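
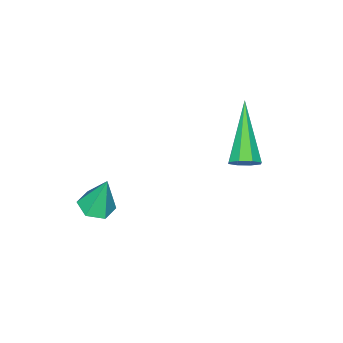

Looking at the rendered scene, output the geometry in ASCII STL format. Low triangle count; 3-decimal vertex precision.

solid 
facet normal 0.114 -0.234 -0.966
outer loop
vertex 2.779 -2.469 -0.734
vertex 2.409 -2.022 -0.886
vertex 2.998 -1.921 -0.841
endloop
endfacet
facet normal 0.824 -0.228 0.518
outer loop
vertex 2.779 -2.469 -0.734
vertex 2.998 -1.921 -0.841
vertex 2.251 -1.698 0.446
endloop
endfacet
facet normal 0.114 -0.234 -0.966
outer loop
vertex 2.998 -1.921 -0.841
vertex 2.409 -2.022 -0.886
vertex 2.628 -1.474 -0.993
endloop
endfacet
facet normal 0.689 0.667 0.284
outer loop
vertex 2.998 -1.921 -0.841
vertex 2.628 -1.474 -0.993
vertex 2.251 -1.698 0.446
endloop
endfacet
facet normal 0.116 -0.235 -0.965
outer loop
vertex 2.628 -1.474 -0.993
vertex 2.409 -2.022 -0.886
vertex 2.039 -1.575 -1.039
endloop
endfacet
facet normal -0.176 0.979 0.106
outer loop
vertex 2.628 -1.474 -0.993
vertex 2.039 -1.575 -1.039
vertex 2.251 -1.698 0.446
endloop
endfacet
facet normal 0.114 -0.236 -0.965
outer loop
vertex 2.039 -1.575 -1.039
vertex 2.409 -2.022 -0.886
vertex 1.819 -2.123 -0.931
endloop
endfacet
facet normal -0.904 0.395 0.162
outer loop
vertex 2.039 -1.575 -1.039
vertex 1.819 -2.123 -0.931
vertex 2.251 -1.698 0.446
endloop
endfacet
facet normal 0.114 -0.234 -0.966
outer loop
vertex 1.819 -2.123 -0.931
vertex 2.409 -2.022 -0.886
vertex 2.189 -2.57 -0.779
endloop
endfacet
facet normal -0.769 -0.502 0.396
outer loop
vertex 1.819 -2.123 -0.931
vertex 2.189 -2.57 -0.779
vertex 2.251 -1.698 0.446
endloop
endfacet
facet normal 0.114 -0.234 -0.966
outer loop
vertex 2.189 -2.57 -0.779
vertex 2.409 -2.022 -0.886
vertex 2.779 -2.469 -0.734
endloop
endfacet
facet normal 0.095 -0.813 0.574
outer loop
vertex 2.189 -2.57 -0.779
vertex 2.779 -2.469 -0.734
vertex 2.251 -1.698 0.446
endloop
endfacet
facet normal 0.647 0.526 -0.551
outer loop
vertex 0.721 1.576 2.446
vertex 0.346 1.858 2.275
vertex 0.657 1.884 2.665
endloop
endfacet
facet normal 0.590 -0.383 0.711
outer loop
vertex 0.721 1.576 2.446
vertex 0.657 1.884 2.665
vertex -1.026 0.742 3.445
endloop
endfacet
facet normal 0.648 0.525 -0.552
outer loop
vertex 0.657 1.884 2.665
vertex 0.346 1.858 2.275
vertex 0.411 2.176 2.654
endloop
endfacet
facet normal 0.260 0.254 0.932
outer loop
vertex 0.657 1.884 2.665
vertex 0.411 2.176 2.654
vertex -1.026 0.742 3.445
endloop
endfacet
facet normal 0.647 0.526 -0.552
outer loop
vertex 0.411 2.176 2.654
vertex 0.346 1.858 2.275
vertex 0.126 2.282 2.421
endloop
endfacet
facet normal -0.301 0.674 0.675
outer loop
vertex 0.411 2.176 2.654
vertex 0.126 2.282 2.421
vertex -1.026 0.742 3.445
endloop
endfacet
facet normal 0.646 0.526 -0.553
outer loop
vertex 0.126 2.282 2.421
vertex 0.346 1.858 2.275
vertex -0.03 2.139 2.103
endloop
endfacet
facet normal -0.767 0.635 0.091
outer loop
vertex 0.126 2.282 2.421
vertex -0.03 2.139 2.103
vertex -1.026 0.742 3.445
endloop
endfacet
facet normal 0.646 0.527 -0.552
outer loop
vertex -0.03 2.139 2.103
vertex 0.346 1.858 2.275
vertex 0.034 1.831 1.884
endloop
endfacet
facet normal -0.865 0.159 -0.476
outer loop
vertex -0.03 2.139 2.103
vertex 0.034 1.831 1.884
vertex -1.026 0.742 3.445
endloop
endfacet
facet normal 0.647 0.526 -0.552
outer loop
vertex 0.034 1.831 1.884
vertex 0.346 1.858 2.275
vertex 0.281 1.539 1.895
endloop
endfacet
facet normal -0.535 -0.478 -0.697
outer loop
vertex 0.034 1.831 1.884
vertex 0.281 1.539 1.895
vertex -1.026 0.742 3.445
endloop
endfacet
facet normal 0.648 0.525 -0.552
outer loop
vertex 0.281 1.539 1.895
vertex 0.346 1.858 2.275
vertex 0.565 1.433 2.128
endloop
endfacet
facet normal 0.026 -0.898 -0.440
outer loop
vertex 0.281 1.539 1.895
vertex 0.565 1.433 2.128
vertex -1.026 0.742 3.445
endloop
endfacet
facet normal 0.647 0.525 -0.553
outer loop
vertex 0.565 1.433 2.128
vertex 0.346 1.858 2.275
vertex 0.721 1.576 2.446
endloop
endfacet
facet normal 0.492 -0.858 0.144
outer loop
vertex 0.565 1.433 2.128
vertex 0.721 1.576 2.446
vertex -1.026 0.742 3.445
endloop
endfacet

endsolid


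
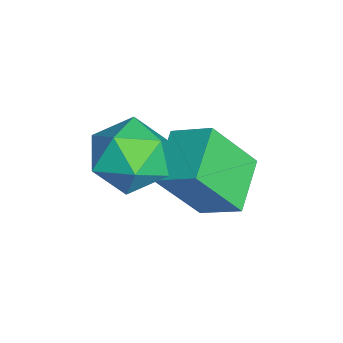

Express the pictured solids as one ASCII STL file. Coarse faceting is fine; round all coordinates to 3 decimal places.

solid 
facet normal -0.404 -0.447 0.798
outer loop
vertex 0.187 2.546 -0.63
vertex 0.383 1.681 -1.015
vertex 1.032 2.114 -0.444
endloop
endfacet
facet normal -0.121 0.184 0.976
outer loop
vertex 0.187 2.546 -0.63
vertex 1.032 2.114 -0.444
vertex 1.005 3.063 -0.626
endloop
endfacet
facet normal -0.437 0.687 0.580
outer loop
vertex 0.187 2.546 -0.63
vertex 1.005 3.063 -0.626
vertex 0.339 3.217 -1.311
endloop
endfacet
facet normal -0.916 0.368 0.159
outer loop
vertex 0.187 2.546 -0.63
vertex 0.339 3.217 -1.311
vertex -0.046 2.363 -1.551
endloop
endfacet
facet normal -0.896 -0.333 0.293
outer loop
vertex 0.187 2.546 -0.63
vertex -0.046 2.363 -1.551
vertex 0.383 1.681 -1.015
endloop
endfacet
facet normal 0.571 0.170 0.803
outer loop
vertex 1.005 3.063 -0.626
vertex 1.032 2.114 -0.444
vertex 1.706 2.517 -1.009
endloop
endfacet
facet normal 0.112 -0.849 0.516
outer loop
vertex 1.032 2.114 -0.444
vertex 0.383 1.681 -1.015
vertex 1.321 1.663 -1.249
endloop
endfacet
facet normal -0.683 -0.666 -0.301
outer loop
vertex 0.383 1.681 -1.015
vertex -0.046 2.363 -1.551
vertex 0.655 1.817 -1.934
endloop
endfacet
facet normal -0.715 0.468 -0.519
outer loop
vertex -0.046 2.363 -1.551
vertex 0.339 3.217 -1.311
vertex 0.628 2.766 -2.116
endloop
endfacet
facet normal 0.060 0.985 0.163
outer loop
vertex 0.339 3.217 -1.311
vertex 1.005 3.063 -0.626
vertex 1.277 3.199 -1.545
endloop
endfacet
facet normal 0.916 -0.368 -0.159
outer loop
vertex 1.473 2.334 -1.93
vertex 1.706 2.517 -1.009
vertex 1.321 1.663 -1.249
endloop
endfacet
facet normal 0.437 -0.687 -0.580
outer loop
vertex 1.473 2.334 -1.93
vertex 1.321 1.663 -1.249
vertex 0.655 1.817 -1.934
endloop
endfacet
facet normal 0.121 -0.184 -0.976
outer loop
vertex 1.473 2.334 -1.93
vertex 0.655 1.817 -1.934
vertex 0.628 2.766 -2.116
endloop
endfacet
facet normal 0.404 0.447 -0.798
outer loop
vertex 1.473 2.334 -1.93
vertex 0.628 2.766 -2.116
vertex 1.277 3.199 -1.545
endloop
endfacet
facet normal 0.896 0.333 -0.293
outer loop
vertex 1.473 2.334 -1.93
vertex 1.277 3.199 -1.545
vertex 1.706 2.517 -1.009
endloop
endfacet
facet normal 0.715 -0.468 0.519
outer loop
vertex 1.321 1.663 -1.249
vertex 1.706 2.517 -1.009
vertex 1.032 2.114 -0.444
endloop
endfacet
facet normal -0.060 -0.985 -0.163
outer loop
vertex 0.655 1.817 -1.934
vertex 1.321 1.663 -1.249
vertex 0.383 1.681 -1.015
endloop
endfacet
facet normal -0.571 -0.170 -0.803
outer loop
vertex 0.628 2.766 -2.116
vertex 0.655 1.817 -1.934
vertex -0.046 2.363 -1.551
endloop
endfacet
facet normal -0.112 0.849 -0.516
outer loop
vertex 1.277 3.199 -1.545
vertex 0.628 2.766 -2.116
vertex 0.339 3.217 -1.311
endloop
endfacet
facet normal 0.683 0.666 0.301
outer loop
vertex 1.706 2.517 -1.009
vertex 1.277 3.199 -1.545
vertex 1.005 3.063 -0.626
endloop
endfacet
facet normal -0.902 0.303 0.307
outer loop
vertex -0.058 3.307 -1.414
vertex 0.399 4.128 -0.881
vertex -0.197 4.261 -2.765
endloop
endfacet
facet normal -0.423 -0.760 -0.493
outer loop
vertex 1.021 3.852 -3.179
vertex -0.058 3.307 -1.414
vertex -0.197 4.261 -2.765
endloop
endfacet
facet normal -0.902 0.303 0.307
outer loop
vertex -0.197 4.261 -2.765
vertex 0.399 4.128 -0.881
vertex 0.26 5.082 -2.232
endloop
endfacet
facet normal -0.084 0.575 -0.814
outer loop
vertex 0.26 5.082 -2.232
vertex 1.021 3.852 -3.179
vertex -0.197 4.261 -2.765
endloop
endfacet
facet normal 0.084 -0.575 0.814
outer loop
vertex -0.058 3.307 -1.414
vertex 1.617 3.719 -1.295
vertex 0.399 4.128 -0.881
endloop
endfacet
facet normal -0.423 -0.760 -0.493
outer loop
vertex 1.16 2.898 -1.828
vertex -0.058 3.307 -1.414
vertex 1.021 3.852 -3.179
endloop
endfacet
facet normal 0.084 -0.575 0.814
outer loop
vertex 1.16 2.898 -1.828
vertex 1.617 3.719 -1.295
vertex -0.058 3.307 -1.414
endloop
endfacet
facet normal 0.423 0.760 0.493
outer loop
vertex 0.399 4.128 -0.881
vertex 1.617 3.719 -1.295
vertex 0.26 5.082 -2.232
endloop
endfacet
facet normal -0.084 0.575 -0.814
outer loop
vertex 1.478 4.673 -2.646
vertex 1.021 3.852 -3.179
vertex 0.26 5.082 -2.232
endloop
endfacet
facet normal 0.423 0.760 0.493
outer loop
vertex 0.26 5.082 -2.232
vertex 1.617 3.719 -1.295
vertex 1.478 4.673 -2.646
endloop
endfacet
facet normal 0.902 -0.303 -0.307
outer loop
vertex 1.478 4.673 -2.646
vertex 1.16 2.898 -1.828
vertex 1.021 3.852 -3.179
endloop
endfacet
facet normal 0.902 -0.303 -0.307
outer loop
vertex 1.617 3.719 -1.295
vertex 1.16 2.898 -1.828
vertex 1.478 4.673 -2.646
endloop
endfacet

endsolid


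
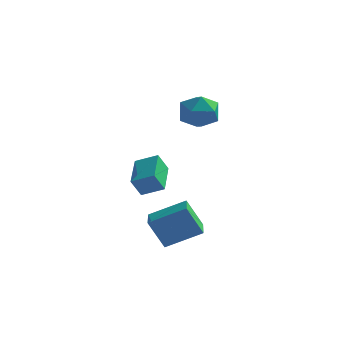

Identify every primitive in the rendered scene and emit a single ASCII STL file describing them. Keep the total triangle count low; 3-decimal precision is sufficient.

solid 
facet normal -0.411 0.076 0.909
outer loop
vertex 2.161 2.535 2.777
vertex 1.742 1.461 2.678
vertex 2.79 1.633 3.137
endloop
endfacet
facet normal 0.182 0.471 0.863
outer loop
vertex 2.161 2.535 2.777
vertex 2.79 1.633 3.137
vertex 3.296 2.497 2.559
endloop
endfacet
facet normal 0.095 0.939 0.332
outer loop
vertex 2.161 2.535 2.777
vertex 3.296 2.497 2.559
vertex 2.562 2.86 1.742
endloop
endfacet
facet normal -0.552 0.833 0.048
outer loop
vertex 2.161 2.535 2.777
vertex 2.562 2.86 1.742
vertex 1.601 2.219 1.816
endloop
endfacet
facet normal -0.864 0.300 0.405
outer loop
vertex 2.161 2.535 2.777
vertex 1.601 2.219 1.816
vertex 1.742 1.461 2.678
endloop
endfacet
facet normal 0.723 0.039 0.690
outer loop
vertex 3.296 2.497 2.559
vertex 2.79 1.633 3.137
vertex 3.579 1.401 2.324
endloop
endfacet
facet normal -0.236 -0.600 0.764
outer loop
vertex 2.79 1.633 3.137
vertex 1.742 1.461 2.678
vertex 2.618 0.76 2.398
endloop
endfacet
facet normal -0.970 -0.239 -0.052
outer loop
vertex 1.742 1.461 2.678
vertex 1.601 2.219 1.816
vertex 1.884 1.123 1.581
endloop
endfacet
facet normal -0.464 0.624 -0.629
outer loop
vertex 1.601 2.219 1.816
vertex 2.562 2.86 1.742
vertex 2.39 1.987 1.003
endloop
endfacet
facet normal 0.582 0.795 -0.170
outer loop
vertex 2.562 2.86 1.742
vertex 3.296 2.497 2.559
vertex 3.438 2.159 1.462
endloop
endfacet
facet normal 0.552 -0.833 -0.048
outer loop
vertex 3.019 1.085 1.363
vertex 3.579 1.401 2.324
vertex 2.618 0.76 2.398
endloop
endfacet
facet normal -0.095 -0.939 -0.332
outer loop
vertex 3.019 1.085 1.363
vertex 2.618 0.76 2.398
vertex 1.884 1.123 1.581
endloop
endfacet
facet normal -0.182 -0.471 -0.863
outer loop
vertex 3.019 1.085 1.363
vertex 1.884 1.123 1.581
vertex 2.39 1.987 1.003
endloop
endfacet
facet normal 0.411 -0.076 -0.909
outer loop
vertex 3.019 1.085 1.363
vertex 2.39 1.987 1.003
vertex 3.438 2.159 1.462
endloop
endfacet
facet normal 0.864 -0.300 -0.405
outer loop
vertex 3.019 1.085 1.363
vertex 3.438 2.159 1.462
vertex 3.579 1.401 2.324
endloop
endfacet
facet normal 0.464 -0.624 0.629
outer loop
vertex 2.618 0.76 2.398
vertex 3.579 1.401 2.324
vertex 2.79 1.633 3.137
endloop
endfacet
facet normal -0.582 -0.795 0.170
outer loop
vertex 1.884 1.123 1.581
vertex 2.618 0.76 2.398
vertex 1.742 1.461 2.678
endloop
endfacet
facet normal -0.723 -0.039 -0.690
outer loop
vertex 2.39 1.987 1.003
vertex 1.884 1.123 1.581
vertex 1.601 2.219 1.816
endloop
endfacet
facet normal 0.236 0.600 -0.764
outer loop
vertex 3.438 2.159 1.462
vertex 2.39 1.987 1.003
vertex 2.562 2.86 1.742
endloop
endfacet
facet normal 0.970 0.239 0.052
outer loop
vertex 3.579 1.401 2.324
vertex 3.438 2.159 1.462
vertex 3.296 2.497 2.559
endloop
endfacet
facet normal -0.811 -0.370 -0.453
outer loop
vertex 2.56 -4.083 -3.253
vertex 1.984 -2.775 -3.291
vertex 3.294 -3.805 -4.795
endloop
endfacet
facet normal 0.403 -0.915 0.027
outer loop
vertex 4.916 -3.065 -3.889
vertex 2.56 -4.083 -3.253
vertex 3.294 -3.805 -4.795
endloop
endfacet
facet normal -0.811 -0.370 -0.453
outer loop
vertex 3.294 -3.805 -4.795
vertex 1.984 -2.775 -3.291
vertex 2.718 -2.497 -4.833
endloop
endfacet
facet normal 0.424 0.161 -0.891
outer loop
vertex 2.718 -2.497 -4.833
vertex 4.916 -3.065 -3.889
vertex 3.294 -3.805 -4.795
endloop
endfacet
facet normal -0.424 -0.161 0.891
outer loop
vertex 2.56 -4.083 -3.253
vertex 3.606 -2.035 -2.385
vertex 1.984 -2.775 -3.291
endloop
endfacet
facet normal 0.403 -0.915 0.027
outer loop
vertex 4.182 -3.343 -2.347
vertex 2.56 -4.083 -3.253
vertex 4.916 -3.065 -3.889
endloop
endfacet
facet normal -0.424 -0.161 0.891
outer loop
vertex 4.182 -3.343 -2.347
vertex 3.606 -2.035 -2.385
vertex 2.56 -4.083 -3.253
endloop
endfacet
facet normal -0.403 0.915 -0.027
outer loop
vertex 1.984 -2.775 -3.291
vertex 3.606 -2.035 -2.385
vertex 2.718 -2.497 -4.833
endloop
endfacet
facet normal 0.424 0.161 -0.891
outer loop
vertex 4.34 -1.757 -3.927
vertex 4.916 -3.065 -3.889
vertex 2.718 -2.497 -4.833
endloop
endfacet
facet normal -0.403 0.915 -0.027
outer loop
vertex 2.718 -2.497 -4.833
vertex 3.606 -2.035 -2.385
vertex 4.34 -1.757 -3.927
endloop
endfacet
facet normal 0.811 0.370 0.453
outer loop
vertex 4.34 -1.757 -3.927
vertex 4.182 -3.343 -2.347
vertex 4.916 -3.065 -3.889
endloop
endfacet
facet normal 0.811 0.370 0.453
outer loop
vertex 3.606 -2.035 -2.385
vertex 4.182 -3.343 -2.347
vertex 4.34 -1.757 -3.927
endloop
endfacet
facet normal -0.291 -0.408 0.865
outer loop
vertex 1.75 -1.584 -1.201
vertex 1.109 0.261 -0.547
vertex 0.619 -1.806 -1.686
endloop
endfacet
facet normal 0.312 -0.896 -0.317
outer loop
vertex 0.951 -1.341 -2.673
vertex 1.75 -1.584 -1.201
vertex 0.619 -1.806 -1.686
endloop
endfacet
facet normal -0.291 -0.408 0.865
outer loop
vertex 0.619 -1.806 -1.686
vertex 1.109 0.261 -0.547
vertex -0.022 0.039 -1.032
endloop
endfacet
facet normal -0.905 -0.177 -0.388
outer loop
vertex -0.022 0.039 -1.032
vertex 0.951 -1.341 -2.673
vertex 0.619 -1.806 -1.686
endloop
endfacet
facet normal 0.905 0.177 0.388
outer loop
vertex 1.75 -1.584 -1.201
vertex 1.441 0.726 -1.534
vertex 1.109 0.261 -0.547
endloop
endfacet
facet normal 0.312 -0.896 -0.317
outer loop
vertex 2.082 -1.119 -2.188
vertex 1.75 -1.584 -1.201
vertex 0.951 -1.341 -2.673
endloop
endfacet
facet normal 0.905 0.177 0.388
outer loop
vertex 2.082 -1.119 -2.188
vertex 1.441 0.726 -1.534
vertex 1.75 -1.584 -1.201
endloop
endfacet
facet normal -0.312 0.896 0.317
outer loop
vertex 1.109 0.261 -0.547
vertex 1.441 0.726 -1.534
vertex -0.022 0.039 -1.032
endloop
endfacet
facet normal -0.905 -0.177 -0.388
outer loop
vertex 0.31 0.504 -2.019
vertex 0.951 -1.341 -2.673
vertex -0.022 0.039 -1.032
endloop
endfacet
facet normal -0.312 0.896 0.317
outer loop
vertex -0.022 0.039 -1.032
vertex 1.441 0.726 -1.534
vertex 0.31 0.504 -2.019
endloop
endfacet
facet normal 0.291 0.408 -0.865
outer loop
vertex 0.31 0.504 -2.019
vertex 2.082 -1.119 -2.188
vertex 0.951 -1.341 -2.673
endloop
endfacet
facet normal 0.291 0.408 -0.865
outer loop
vertex 1.441 0.726 -1.534
vertex 2.082 -1.119 -2.188
vertex 0.31 0.504 -2.019
endloop
endfacet

endsolid


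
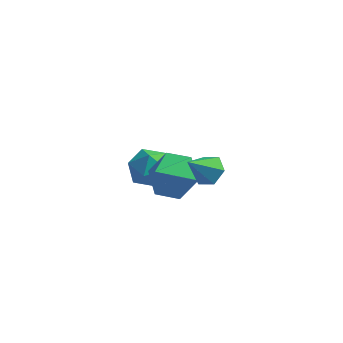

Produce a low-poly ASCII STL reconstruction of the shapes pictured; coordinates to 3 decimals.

solid 
facet normal 0.447 0.524 -0.725
outer loop
vertex 0.647 -1.191 2.752
vertex 0.031 -1.056 2.47
vertex 0.296 -0.628 2.943
endloop
endfacet
facet normal 0.493 0.012 0.870
outer loop
vertex 0.647 -1.191 2.752
vertex 0.296 -0.628 2.943
vertex -0.571 -1.764 3.45
endloop
endfacet
facet normal 0.447 0.524 -0.725
outer loop
vertex 0.296 -0.628 2.943
vertex 0.031 -1.056 2.47
vertex -0.319 -0.493 2.661
endloop
endfacet
facet normal -0.247 0.546 0.801
outer loop
vertex 0.296 -0.628 2.943
vertex -0.319 -0.493 2.661
vertex -0.571 -1.764 3.45
endloop
endfacet
facet normal 0.446 0.524 -0.726
outer loop
vertex -0.319 -0.493 2.661
vertex 0.031 -1.056 2.47
vertex -0.584 -0.921 2.189
endloop
endfacet
facet normal -0.920 0.322 0.225
outer loop
vertex -0.319 -0.493 2.661
vertex -0.584 -0.921 2.189
vertex -0.571 -1.764 3.45
endloop
endfacet
facet normal 0.446 0.524 -0.725
outer loop
vertex -0.584 -0.921 2.189
vertex 0.031 -1.056 2.47
vertex -0.233 -1.484 1.998
endloop
endfacet
facet normal -0.854 -0.436 -0.283
outer loop
vertex -0.584 -0.921 2.189
vertex -0.233 -1.484 1.998
vertex -0.571 -1.764 3.45
endloop
endfacet
facet normal 0.447 0.524 -0.725
outer loop
vertex -0.233 -1.484 1.998
vertex 0.031 -1.056 2.47
vertex 0.382 -1.619 2.28
endloop
endfacet
facet normal -0.115 -0.970 -0.214
outer loop
vertex -0.233 -1.484 1.998
vertex 0.382 -1.619 2.28
vertex -0.571 -1.764 3.45
endloop
endfacet
facet normal 0.447 0.523 -0.726
outer loop
vertex 0.382 -1.619 2.28
vertex 0.031 -1.056 2.47
vertex 0.647 -1.191 2.752
endloop
endfacet
facet normal 0.559 -0.746 0.363
outer loop
vertex 0.382 -1.619 2.28
vertex 0.647 -1.191 2.752
vertex -0.571 -1.764 3.45
endloop
endfacet
facet normal 0.015 0.476 0.879
outer loop
vertex -3.932 3.636 -1.395
vertex -3.411 2.894 -1.002
vertex -2.944 3.657 -1.423
endloop
endfacet
facet normal -0.010 0.941 0.339
outer loop
vertex -3.932 3.636 -1.395
vertex -2.944 3.657 -1.423
vertex -3.467 3.936 -2.214
endloop
endfacet
facet normal -0.596 0.801 -0.045
outer loop
vertex -3.932 3.636 -1.395
vertex -3.467 3.936 -2.214
vertex -4.256 3.345 -2.282
endloop
endfacet
facet normal -0.933 0.251 0.258
outer loop
vertex -3.932 3.636 -1.395
vertex -4.256 3.345 -2.282
vertex -4.222 2.701 -1.533
endloop
endfacet
facet normal -0.555 0.050 0.830
outer loop
vertex -3.932 3.636 -1.395
vertex -4.222 2.701 -1.533
vertex -3.411 2.894 -1.002
endloop
endfacet
facet normal 0.558 0.826 -0.078
outer loop
vertex -3.467 3.936 -2.214
vertex -2.944 3.657 -1.423
vertex -2.658 3.379 -2.327
endloop
endfacet
facet normal 0.599 0.074 0.798
outer loop
vertex -2.944 3.657 -1.423
vertex -3.411 2.894 -1.002
vertex -2.624 2.735 -1.578
endloop
endfacet
facet normal -0.324 -0.616 0.718
outer loop
vertex -3.411 2.894 -1.002
vertex -4.222 2.701 -1.533
vertex -3.413 2.144 -1.646
endloop
endfacet
facet normal -0.935 -0.290 -0.207
outer loop
vertex -4.222 2.701 -1.533
vertex -4.256 3.345 -2.282
vertex -3.936 2.423 -2.437
endloop
endfacet
facet normal -0.390 0.601 -0.698
outer loop
vertex -4.256 3.345 -2.282
vertex -3.467 3.936 -2.214
vertex -3.469 3.186 -2.858
endloop
endfacet
facet normal 0.933 -0.251 -0.258
outer loop
vertex -2.948 2.444 -2.465
vertex -2.658 3.379 -2.327
vertex -2.624 2.735 -1.578
endloop
endfacet
facet normal 0.596 -0.801 0.045
outer loop
vertex -2.948 2.444 -2.465
vertex -2.624 2.735 -1.578
vertex -3.413 2.144 -1.646
endloop
endfacet
facet normal 0.010 -0.941 -0.339
outer loop
vertex -2.948 2.444 -2.465
vertex -3.413 2.144 -1.646
vertex -3.936 2.423 -2.437
endloop
endfacet
facet normal -0.015 -0.476 -0.879
outer loop
vertex -2.948 2.444 -2.465
vertex -3.936 2.423 -2.437
vertex -3.469 3.186 -2.858
endloop
endfacet
facet normal 0.555 -0.050 -0.830
outer loop
vertex -2.948 2.444 -2.465
vertex -3.469 3.186 -2.858
vertex -2.658 3.379 -2.327
endloop
endfacet
facet normal 0.935 0.290 0.207
outer loop
vertex -2.624 2.735 -1.578
vertex -2.658 3.379 -2.327
vertex -2.944 3.657 -1.423
endloop
endfacet
facet normal 0.390 -0.601 0.698
outer loop
vertex -3.413 2.144 -1.646
vertex -2.624 2.735 -1.578
vertex -3.411 2.894 -1.002
endloop
endfacet
facet normal -0.558 -0.826 0.078
outer loop
vertex -3.936 2.423 -2.437
vertex -3.413 2.144 -1.646
vertex -4.222 2.701 -1.533
endloop
endfacet
facet normal -0.599 -0.074 -0.798
outer loop
vertex -3.469 3.186 -2.858
vertex -3.936 2.423 -2.437
vertex -4.256 3.345 -2.282
endloop
endfacet
facet normal 0.324 0.616 -0.718
outer loop
vertex -2.658 3.379 -2.327
vertex -3.469 3.186 -2.858
vertex -3.467 3.936 -2.214
endloop
endfacet
facet normal 0.294 0.661 -0.690
outer loop
vertex -1.125 -0.781 0.229
vertex -1.611 0.01 0.78
vertex -0.58 -0.235 0.985
endloop
endfacet
facet normal 0.516 -0.826 0.225
outer loop
vertex -1.125 -0.781 0.229
vertex -0.58 -0.235 0.985
vertex -2.029 -0.93 1.76
endloop
endfacet
facet normal 0.294 0.661 -0.690
outer loop
vertex -0.58 -0.235 0.985
vertex -1.611 0.01 0.78
vertex -1.066 0.556 1.536
endloop
endfacet
facet normal 0.542 -0.230 0.808
outer loop
vertex -0.58 -0.235 0.985
vertex -1.066 0.556 1.536
vertex -2.029 -0.93 1.76
endloop
endfacet
facet normal 0.293 0.662 -0.690
outer loop
vertex -1.066 0.556 1.536
vertex -1.611 0.01 0.78
vertex -2.098 0.801 1.332
endloop
endfacet
facet normal -0.135 0.233 0.963
outer loop
vertex -1.066 0.556 1.536
vertex -2.098 0.801 1.332
vertex -2.029 -0.93 1.76
endloop
endfacet
facet normal 0.293 0.662 -0.690
outer loop
vertex -2.098 0.801 1.332
vertex -1.611 0.01 0.78
vertex -2.643 0.255 0.576
endloop
endfacet
facet normal -0.840 0.099 0.534
outer loop
vertex -2.098 0.801 1.332
vertex -2.643 0.255 0.576
vertex -2.029 -0.93 1.76
endloop
endfacet
facet normal 0.293 0.662 -0.690
outer loop
vertex -2.643 0.255 0.576
vertex -1.611 0.01 0.78
vertex -2.156 -0.536 0.024
endloop
endfacet
facet normal -0.866 -0.498 -0.050
outer loop
vertex -2.643 0.255 0.576
vertex -2.156 -0.536 0.024
vertex -2.029 -0.93 1.76
endloop
endfacet
facet normal 0.294 0.661 -0.690
outer loop
vertex -2.156 -0.536 0.024
vertex -1.611 0.01 0.78
vertex -1.125 -0.781 0.229
endloop
endfacet
facet normal -0.188 -0.961 -0.204
outer loop
vertex -2.156 -0.536 0.024
vertex -1.125 -0.781 0.229
vertex -2.029 -0.93 1.76
endloop
endfacet

endsolid


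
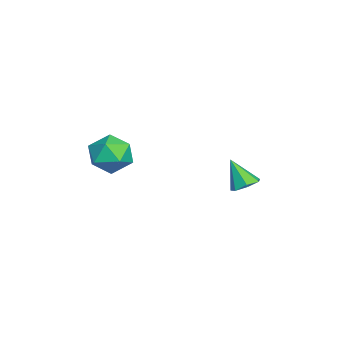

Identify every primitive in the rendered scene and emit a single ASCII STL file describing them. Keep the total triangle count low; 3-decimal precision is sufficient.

solid 
facet normal 0.296 0.443 -0.846
outer loop
vertex -2.454 2.055 0.265
vertex -2.988 2.459 0.29
vertex -2.378 2.554 0.553
endloop
endfacet
facet normal 0.759 -0.408 0.507
outer loop
vertex -2.454 2.055 0.265
vertex -2.378 2.554 0.553
vertex -3.412 1.821 1.51
endloop
endfacet
facet normal 0.296 0.443 -0.846
outer loop
vertex -2.378 2.554 0.553
vertex -2.988 2.459 0.29
vertex -2.762 2.982 0.643
endloop
endfacet
facet normal 0.523 0.302 0.797
outer loop
vertex -2.378 2.554 0.553
vertex -2.762 2.982 0.643
vertex -3.412 1.821 1.51
endloop
endfacet
facet normal 0.295 0.444 -0.846
outer loop
vertex -2.762 2.982 0.643
vertex -2.988 2.459 0.29
vertex -3.315 3.016 0.468
endloop
endfacet
facet normal -0.191 0.654 0.732
outer loop
vertex -2.762 2.982 0.643
vertex -3.315 3.016 0.468
vertex -3.412 1.821 1.51
endloop
endfacet
facet normal 0.295 0.443 -0.847
outer loop
vertex -3.315 3.016 0.468
vertex -2.988 2.459 0.29
vertex -3.622 2.63 0.159
endloop
endfacet
facet normal -0.849 0.385 0.362
outer loop
vertex -3.315 3.016 0.468
vertex -3.622 2.63 0.159
vertex -3.412 1.821 1.51
endloop
endfacet
facet normal 0.295 0.444 -0.846
outer loop
vertex -3.622 2.63 0.159
vertex -2.988 2.459 0.29
vertex -3.451 2.116 -0.051
endloop
endfacet
facet normal -0.952 -0.303 -0.033
outer loop
vertex -3.622 2.63 0.159
vertex -3.451 2.116 -0.051
vertex -3.412 1.821 1.51
endloop
endfacet
facet normal 0.295 0.443 -0.847
outer loop
vertex -3.451 2.116 -0.051
vertex -2.988 2.459 0.29
vertex -2.931 1.859 -0.004
endloop
endfacet
facet normal -0.426 -0.891 -0.158
outer loop
vertex -3.451 2.116 -0.051
vertex -2.931 1.859 -0.004
vertex -3.412 1.821 1.51
endloop
endfacet
facet normal 0.295 0.443 -0.847
outer loop
vertex -2.931 1.859 -0.004
vertex -2.988 2.459 0.29
vertex -2.454 2.055 0.265
endloop
endfacet
facet normal 0.338 -0.937 0.084
outer loop
vertex -2.931 1.859 -0.004
vertex -2.454 2.055 0.265
vertex -3.412 1.821 1.51
endloop
endfacet
facet normal -0.941 0.032 0.338
outer loop
vertex -0.607 -3.049 3.631
vertex -0.285 -2.693 4.494
vertex -0.526 -2.073 3.763
endloop
endfacet
facet normal -0.921 0.126 -0.369
outer loop
vertex -0.607 -3.049 3.631
vertex -0.526 -2.073 3.763
vertex -0.24 -2.482 2.909
endloop
endfacet
facet normal -0.607 -0.445 -0.658
outer loop
vertex -0.607 -3.049 3.631
vertex -0.24 -2.482 2.909
vertex 0.178 -3.355 3.114
endloop
endfacet
facet normal -0.434 -0.892 -0.131
outer loop
vertex -0.607 -3.049 3.631
vertex 0.178 -3.355 3.114
vertex 0.15 -3.485 4.093
endloop
endfacet
facet normal -0.640 -0.597 0.485
outer loop
vertex -0.607 -3.049 3.631
vertex 0.15 -3.485 4.093
vertex -0.285 -2.693 4.494
endloop
endfacet
facet normal -0.511 0.696 -0.504
outer loop
vertex -0.24 -2.482 2.909
vertex -0.526 -2.073 3.763
vertex 0.31 -1.775 3.327
endloop
endfacet
facet normal -0.543 0.543 0.640
outer loop
vertex -0.526 -2.073 3.763
vertex -0.285 -2.693 4.494
vertex 0.282 -1.905 4.306
endloop
endfacet
facet normal -0.056 -0.475 0.878
outer loop
vertex -0.285 -2.693 4.494
vertex 0.15 -3.485 4.093
vertex 0.7 -2.778 4.511
endloop
endfacet
facet normal 0.278 -0.953 -0.119
outer loop
vertex 0.15 -3.485 4.093
vertex 0.178 -3.355 3.114
vertex 0.986 -3.187 3.657
endloop
endfacet
facet normal -0.003 -0.230 -0.973
outer loop
vertex 0.178 -3.355 3.114
vertex -0.24 -2.482 2.909
vertex 0.745 -2.567 2.926
endloop
endfacet
facet normal 0.434 0.892 0.131
outer loop
vertex 1.067 -2.211 3.789
vertex 0.31 -1.775 3.327
vertex 0.282 -1.905 4.306
endloop
endfacet
facet normal 0.607 0.445 0.658
outer loop
vertex 1.067 -2.211 3.789
vertex 0.282 -1.905 4.306
vertex 0.7 -2.778 4.511
endloop
endfacet
facet normal 0.921 -0.126 0.369
outer loop
vertex 1.067 -2.211 3.789
vertex 0.7 -2.778 4.511
vertex 0.986 -3.187 3.657
endloop
endfacet
facet normal 0.941 -0.032 -0.338
outer loop
vertex 1.067 -2.211 3.789
vertex 0.986 -3.187 3.657
vertex 0.745 -2.567 2.926
endloop
endfacet
facet normal 0.640 0.597 -0.485
outer loop
vertex 1.067 -2.211 3.789
vertex 0.745 -2.567 2.926
vertex 0.31 -1.775 3.327
endloop
endfacet
facet normal -0.278 0.953 0.119
outer loop
vertex 0.282 -1.905 4.306
vertex 0.31 -1.775 3.327
vertex -0.526 -2.073 3.763
endloop
endfacet
facet normal 0.003 0.230 0.973
outer loop
vertex 0.7 -2.778 4.511
vertex 0.282 -1.905 4.306
vertex -0.285 -2.693 4.494
endloop
endfacet
facet normal 0.511 -0.696 0.504
outer loop
vertex 0.986 -3.187 3.657
vertex 0.7 -2.778 4.511
vertex 0.15 -3.485 4.093
endloop
endfacet
facet normal 0.543 -0.543 -0.640
outer loop
vertex 0.745 -2.567 2.926
vertex 0.986 -3.187 3.657
vertex 0.178 -3.355 3.114
endloop
endfacet
facet normal 0.056 0.475 -0.878
outer loop
vertex 0.31 -1.775 3.327
vertex 0.745 -2.567 2.926
vertex -0.24 -2.482 2.909
endloop
endfacet

endsolid


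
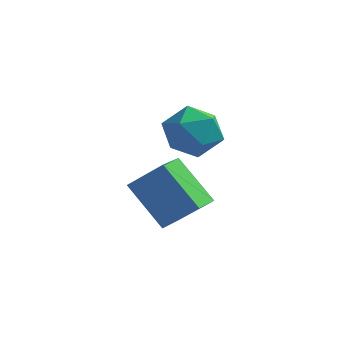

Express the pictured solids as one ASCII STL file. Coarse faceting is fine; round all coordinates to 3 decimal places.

solid 
facet normal 0.341 0.455 0.823
outer loop
vertex 2.262 -3.007 0.995
vertex 1.545 -3.528 1.58
vertex 2.505 -3.951 1.416
endloop
endfacet
facet normal 0.862 0.374 0.341
outer loop
vertex 2.262 -3.007 0.995
vertex 2.505 -3.951 1.416
vertex 2.799 -3.721 0.421
endloop
endfacet
facet normal 0.661 0.705 -0.258
outer loop
vertex 2.262 -3.007 0.995
vertex 2.799 -3.721 0.421
vertex 2.021 -3.156 -0.028
endloop
endfacet
facet normal 0.016 0.989 -0.148
outer loop
vertex 2.262 -3.007 0.995
vertex 2.021 -3.156 -0.028
vertex 1.246 -3.036 0.688
endloop
endfacet
facet normal -0.181 0.834 0.521
outer loop
vertex 2.262 -3.007 0.995
vertex 1.246 -3.036 0.688
vertex 1.545 -3.528 1.58
endloop
endfacet
facet normal 0.925 -0.322 0.199
outer loop
vertex 2.799 -3.721 0.421
vertex 2.505 -3.951 1.416
vertex 2.414 -4.684 0.652
endloop
endfacet
facet normal 0.082 -0.193 0.978
outer loop
vertex 2.505 -3.951 1.416
vertex 1.545 -3.528 1.58
vertex 1.639 -4.564 1.368
endloop
endfacet
facet normal -0.763 0.422 0.489
outer loop
vertex 1.545 -3.528 1.58
vertex 1.246 -3.036 0.688
vertex 0.861 -3.999 0.919
endloop
endfacet
facet normal -0.443 0.673 -0.593
outer loop
vertex 1.246 -3.036 0.688
vertex 2.021 -3.156 -0.028
vertex 1.155 -3.769 -0.076
endloop
endfacet
facet normal 0.600 0.212 -0.772
outer loop
vertex 2.021 -3.156 -0.028
vertex 2.799 -3.721 0.421
vertex 2.115 -4.192 -0.24
endloop
endfacet
facet normal -0.016 -0.989 0.148
outer loop
vertex 1.398 -4.713 0.345
vertex 2.414 -4.684 0.652
vertex 1.639 -4.564 1.368
endloop
endfacet
facet normal -0.661 -0.705 0.258
outer loop
vertex 1.398 -4.713 0.345
vertex 1.639 -4.564 1.368
vertex 0.861 -3.999 0.919
endloop
endfacet
facet normal -0.862 -0.374 -0.341
outer loop
vertex 1.398 -4.713 0.345
vertex 0.861 -3.999 0.919
vertex 1.155 -3.769 -0.076
endloop
endfacet
facet normal -0.341 -0.455 -0.823
outer loop
vertex 1.398 -4.713 0.345
vertex 1.155 -3.769 -0.076
vertex 2.115 -4.192 -0.24
endloop
endfacet
facet normal 0.181 -0.834 -0.521
outer loop
vertex 1.398 -4.713 0.345
vertex 2.115 -4.192 -0.24
vertex 2.414 -4.684 0.652
endloop
endfacet
facet normal 0.443 -0.673 0.593
outer loop
vertex 1.639 -4.564 1.368
vertex 2.414 -4.684 0.652
vertex 2.505 -3.951 1.416
endloop
endfacet
facet normal -0.600 -0.212 0.772
outer loop
vertex 0.861 -3.999 0.919
vertex 1.639 -4.564 1.368
vertex 1.545 -3.528 1.58
endloop
endfacet
facet normal -0.925 0.322 -0.199
outer loop
vertex 1.155 -3.769 -0.076
vertex 0.861 -3.999 0.919
vertex 1.246 -3.036 0.688
endloop
endfacet
facet normal -0.082 0.193 -0.978
outer loop
vertex 2.115 -4.192 -0.24
vertex 1.155 -3.769 -0.076
vertex 2.021 -3.156 -0.028
endloop
endfacet
facet normal 0.763 -0.422 -0.489
outer loop
vertex 2.414 -4.684 0.652
vertex 2.115 -4.192 -0.24
vertex 2.799 -3.721 0.421
endloop
endfacet
facet normal -0.679 0.270 0.683
outer loop
vertex 0.933 -4.077 -0.886
vertex 1.067 -2.985 -1.185
vertex -0.212 -4.231 -1.964
endloop
endfacet
facet normal -0.118 -0.958 0.262
outer loop
vertex 1.153 -4.775 -3.335
vertex 0.933 -4.077 -0.886
vertex -0.212 -4.231 -1.964
endloop
endfacet
facet normal -0.679 0.270 0.683
outer loop
vertex -0.212 -4.231 -1.964
vertex 1.067 -2.985 -1.185
vertex -0.078 -3.139 -2.263
endloop
endfacet
facet normal -0.724 -0.098 -0.682
outer loop
vertex -0.078 -3.139 -2.263
vertex 1.153 -4.775 -3.335
vertex -0.212 -4.231 -1.964
endloop
endfacet
facet normal 0.724 0.098 0.682
outer loop
vertex 0.933 -4.077 -0.886
vertex 2.432 -3.529 -2.556
vertex 1.067 -2.985 -1.185
endloop
endfacet
facet normal -0.118 -0.958 0.262
outer loop
vertex 2.298 -4.621 -2.257
vertex 0.933 -4.077 -0.886
vertex 1.153 -4.775 -3.335
endloop
endfacet
facet normal 0.724 0.098 0.682
outer loop
vertex 2.298 -4.621 -2.257
vertex 2.432 -3.529 -2.556
vertex 0.933 -4.077 -0.886
endloop
endfacet
facet normal 0.118 0.958 -0.262
outer loop
vertex 1.067 -2.985 -1.185
vertex 2.432 -3.529 -2.556
vertex -0.078 -3.139 -2.263
endloop
endfacet
facet normal -0.724 -0.098 -0.682
outer loop
vertex 1.287 -3.683 -3.634
vertex 1.153 -4.775 -3.335
vertex -0.078 -3.139 -2.263
endloop
endfacet
facet normal 0.118 0.958 -0.262
outer loop
vertex -0.078 -3.139 -2.263
vertex 2.432 -3.529 -2.556
vertex 1.287 -3.683 -3.634
endloop
endfacet
facet normal 0.679 -0.270 -0.683
outer loop
vertex 1.287 -3.683 -3.634
vertex 2.298 -4.621 -2.257
vertex 1.153 -4.775 -3.335
endloop
endfacet
facet normal 0.679 -0.270 -0.683
outer loop
vertex 2.432 -3.529 -2.556
vertex 2.298 -4.621 -2.257
vertex 1.287 -3.683 -3.634
endloop
endfacet

endsolid


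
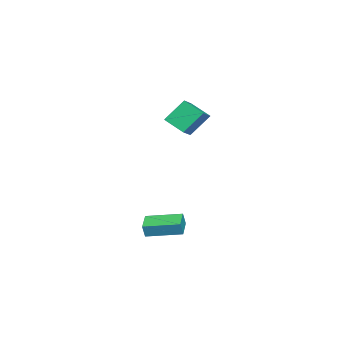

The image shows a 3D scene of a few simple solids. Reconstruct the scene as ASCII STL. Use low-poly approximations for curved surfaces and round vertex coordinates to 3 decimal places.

solid 
facet normal -0.326 0.558 0.763
outer loop
vertex -0.006 0.791 4.449
vertex 1.09 0.682 4.997
vertex 0.477 2.053 3.732
endloop
endfacet
facet normal -0.891 0.088 -0.445
outer loop
vertex 1.07 1.038 2.343
vertex -0.006 0.791 4.449
vertex 0.477 2.053 3.732
endloop
endfacet
facet normal -0.326 0.558 0.763
outer loop
vertex 0.477 2.053 3.732
vertex 1.09 0.682 4.997
vertex 1.573 1.945 4.28
endloop
endfacet
facet normal 0.316 0.825 -0.468
outer loop
vertex 1.573 1.945 4.28
vertex 1.07 1.038 2.343
vertex 0.477 2.053 3.732
endloop
endfacet
facet normal -0.316 -0.825 0.468
outer loop
vertex -0.006 0.791 4.449
vertex 1.683 -0.333 3.608
vertex 1.09 0.682 4.997
endloop
endfacet
facet normal -0.891 0.088 -0.445
outer loop
vertex 0.587 -0.225 3.06
vertex -0.006 0.791 4.449
vertex 1.07 1.038 2.343
endloop
endfacet
facet normal -0.316 -0.825 0.469
outer loop
vertex 0.587 -0.225 3.06
vertex 1.683 -0.333 3.608
vertex -0.006 0.791 4.449
endloop
endfacet
facet normal 0.891 -0.088 0.445
outer loop
vertex 1.09 0.682 4.997
vertex 1.683 -0.333 3.608
vertex 1.573 1.945 4.28
endloop
endfacet
facet normal 0.316 0.825 -0.468
outer loop
vertex 2.166 0.929 2.891
vertex 1.07 1.038 2.343
vertex 1.573 1.945 4.28
endloop
endfacet
facet normal 0.891 -0.088 0.445
outer loop
vertex 1.573 1.945 4.28
vertex 1.683 -0.333 3.608
vertex 2.166 0.929 2.891
endloop
endfacet
facet normal 0.326 -0.558 -0.763
outer loop
vertex 2.166 0.929 2.891
vertex 0.587 -0.225 3.06
vertex 1.07 1.038 2.343
endloop
endfacet
facet normal 0.326 -0.558 -0.763
outer loop
vertex 1.683 -0.333 3.608
vertex 0.587 -0.225 3.06
vertex 2.166 0.929 2.891
endloop
endfacet
facet normal -0.954 -0.154 0.256
outer loop
vertex 3.63 -0.889 -3.323
vertex 3.37 1.252 -3.004
vertex 3.389 -0.792 -4.163
endloop
endfacet
facet normal 0.119 -0.982 -0.147
outer loop
vertex 4.63 -0.592 -4.496
vertex 3.63 -0.889 -3.323
vertex 3.389 -0.792 -4.163
endloop
endfacet
facet normal -0.954 -0.154 0.256
outer loop
vertex 3.389 -0.792 -4.163
vertex 3.37 1.252 -3.004
vertex 3.129 1.348 -3.844
endloop
endfacet
facet normal -0.274 0.109 -0.956
outer loop
vertex 3.129 1.348 -3.844
vertex 4.63 -0.592 -4.496
vertex 3.389 -0.792 -4.163
endloop
endfacet
facet normal 0.274 -0.109 0.956
outer loop
vertex 3.63 -0.889 -3.323
vertex 4.611 1.452 -3.337
vertex 3.37 1.252 -3.004
endloop
endfacet
facet normal 0.120 -0.982 -0.147
outer loop
vertex 4.871 -0.688 -3.656
vertex 3.63 -0.889 -3.323
vertex 4.63 -0.592 -4.496
endloop
endfacet
facet normal 0.274 -0.109 0.955
outer loop
vertex 4.871 -0.688 -3.656
vertex 4.611 1.452 -3.337
vertex 3.63 -0.889 -3.323
endloop
endfacet
facet normal -0.119 0.982 0.146
outer loop
vertex 3.37 1.252 -3.004
vertex 4.611 1.452 -3.337
vertex 3.129 1.348 -3.844
endloop
endfacet
facet normal -0.274 0.109 -0.956
outer loop
vertex 4.37 1.549 -4.177
vertex 4.63 -0.592 -4.496
vertex 3.129 1.348 -3.844
endloop
endfacet
facet normal -0.119 0.982 0.148
outer loop
vertex 3.129 1.348 -3.844
vertex 4.611 1.452 -3.337
vertex 4.37 1.549 -4.177
endloop
endfacet
facet normal 0.954 0.154 -0.256
outer loop
vertex 4.37 1.549 -4.177
vertex 4.871 -0.688 -3.656
vertex 4.63 -0.592 -4.496
endloop
endfacet
facet normal 0.954 0.154 -0.256
outer loop
vertex 4.611 1.452 -3.337
vertex 4.871 -0.688 -3.656
vertex 4.37 1.549 -4.177
endloop
endfacet

endsolid


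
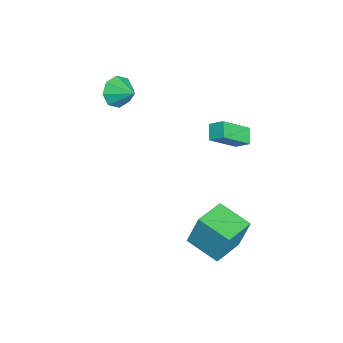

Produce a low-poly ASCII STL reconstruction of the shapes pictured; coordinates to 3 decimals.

solid 
facet normal -0.550 -0.709 -0.442
outer loop
vertex -0.359 -4.105 1.236
vertex -0.797 -4.221 1.967
vertex -0.889 -3.718 1.275
endloop
endfacet
facet normal 0.487 0.717 -0.498
outer loop
vertex -0.359 -4.105 1.236
vertex -0.889 -3.718 1.275
vertex -0.143 -3.379 2.493
endloop
endfacet
facet normal -0.549 -0.709 -0.442
outer loop
vertex -0.889 -3.718 1.275
vertex -0.797 -4.221 1.967
vertex -1.366 -3.626 1.72
endloop
endfacet
facet normal -0.041 0.969 -0.244
outer loop
vertex -0.889 -3.718 1.275
vertex -1.366 -3.626 1.72
vertex -0.143 -3.379 2.493
endloop
endfacet
facet normal -0.549 -0.709 -0.442
outer loop
vertex -1.366 -3.626 1.72
vertex -0.797 -4.221 1.967
vertex -1.51 -3.882 2.309
endloop
endfacet
facet normal -0.365 0.883 0.295
outer loop
vertex -1.366 -3.626 1.72
vertex -1.51 -3.882 2.309
vertex -0.143 -3.379 2.493
endloop
endfacet
facet normal -0.549 -0.708 -0.444
outer loop
vertex -1.51 -3.882 2.309
vertex -0.797 -4.221 1.967
vertex -1.236 -4.338 2.697
endloop
endfacet
facet normal -0.296 0.509 0.808
outer loop
vertex -1.51 -3.882 2.309
vertex -1.236 -4.338 2.697
vertex -0.143 -3.379 2.493
endloop
endfacet
facet normal -0.549 -0.708 -0.444
outer loop
vertex -1.236 -4.338 2.697
vertex -0.797 -4.221 1.967
vertex -0.705 -4.725 2.658
endloop
endfacet
facet normal 0.124 0.070 0.990
outer loop
vertex -1.236 -4.338 2.697
vertex -0.705 -4.725 2.658
vertex -0.143 -3.379 2.493
endloop
endfacet
facet normal -0.550 -0.708 -0.443
outer loop
vertex -0.705 -4.725 2.658
vertex -0.797 -4.221 1.967
vertex -0.228 -4.817 2.213
endloop
endfacet
facet normal 0.652 -0.182 0.736
outer loop
vertex -0.705 -4.725 2.658
vertex -0.228 -4.817 2.213
vertex -0.143 -3.379 2.493
endloop
endfacet
facet normal -0.551 -0.708 -0.442
outer loop
vertex -0.228 -4.817 2.213
vertex -0.797 -4.221 1.967
vertex -0.085 -4.561 1.624
endloop
endfacet
facet normal 0.976 -0.096 0.195
outer loop
vertex -0.228 -4.817 2.213
vertex -0.085 -4.561 1.624
vertex -0.143 -3.379 2.493
endloop
endfacet
facet normal -0.551 -0.708 -0.442
outer loop
vertex -0.085 -4.561 1.624
vertex -0.797 -4.221 1.967
vertex -0.359 -4.105 1.236
endloop
endfacet
facet normal 0.908 0.277 -0.316
outer loop
vertex -0.085 -4.561 1.624
vertex -0.359 -4.105 1.236
vertex -0.143 -3.379 2.493
endloop
endfacet
facet normal -0.841 -0.110 0.529
outer loop
vertex -0.776 -0.161 0.12
vertex -0.568 0.493 0.587
vertex -1.652 0.949 -1.042
endloop
endfacet
facet normal -0.250 -0.787 -0.564
outer loop
vertex -0.912 1.047 -1.507
vertex -0.776 -0.161 0.12
vertex -1.652 0.949 -1.042
endloop
endfacet
facet normal -0.841 -0.111 0.529
outer loop
vertex -1.652 0.949 -1.042
vertex -0.568 0.493 0.587
vertex -1.444 1.603 -0.574
endloop
endfacet
facet normal -0.479 0.606 -0.635
outer loop
vertex -1.444 1.603 -0.574
vertex -0.912 1.047 -1.507
vertex -1.652 0.949 -1.042
endloop
endfacet
facet normal 0.479 -0.606 0.635
outer loop
vertex -0.776 -0.161 0.12
vertex 0.172 0.591 0.122
vertex -0.568 0.493 0.587
endloop
endfacet
facet normal -0.251 -0.787 -0.564
outer loop
vertex -0.036 -0.063 -0.346
vertex -0.776 -0.161 0.12
vertex -0.912 1.047 -1.507
endloop
endfacet
facet normal 0.480 -0.606 0.634
outer loop
vertex -0.036 -0.063 -0.346
vertex 0.172 0.591 0.122
vertex -0.776 -0.161 0.12
endloop
endfacet
facet normal 0.250 0.787 0.564
outer loop
vertex -0.568 0.493 0.587
vertex 0.172 0.591 0.122
vertex -1.444 1.603 -0.574
endloop
endfacet
facet normal -0.480 0.606 -0.635
outer loop
vertex -0.704 1.701 -1.04
vertex -0.912 1.047 -1.507
vertex -1.444 1.603 -0.574
endloop
endfacet
facet normal 0.250 0.787 0.563
outer loop
vertex -1.444 1.603 -0.574
vertex 0.172 0.591 0.122
vertex -0.704 1.701 -1.04
endloop
endfacet
facet normal 0.841 0.110 -0.529
outer loop
vertex -0.704 1.701 -1.04
vertex -0.036 -0.063 -0.346
vertex -0.912 1.047 -1.507
endloop
endfacet
facet normal 0.842 0.111 -0.529
outer loop
vertex 0.172 0.591 0.122
vertex -0.036 -0.063 -0.346
vertex -0.704 1.701 -1.04
endloop
endfacet
facet normal -0.492 -0.830 0.265
outer loop
vertex 3.802 -0.108 -2.333
vertex 2.358 0.689 -2.518
vertex 3.742 -0.607 -4.009
endloop
endfacet
facet normal 0.870 -0.480 0.112
outer loop
vertex 4.582 0.811 -4.462
vertex 3.802 -0.108 -2.333
vertex 3.742 -0.607 -4.009
endloop
endfacet
facet normal -0.491 -0.830 0.265
outer loop
vertex 3.742 -0.607 -4.009
vertex 2.358 0.689 -2.518
vertex 2.297 0.189 -4.194
endloop
endfacet
facet normal -0.035 -0.285 -0.958
outer loop
vertex 2.297 0.189 -4.194
vertex 4.582 0.811 -4.462
vertex 3.742 -0.607 -4.009
endloop
endfacet
facet normal 0.035 0.285 0.958
outer loop
vertex 3.802 -0.108 -2.333
vertex 3.198 2.107 -2.971
vertex 2.358 0.689 -2.518
endloop
endfacet
facet normal 0.870 -0.480 0.112
outer loop
vertex 4.643 1.311 -2.786
vertex 3.802 -0.108 -2.333
vertex 4.582 0.811 -4.462
endloop
endfacet
facet normal 0.035 0.285 0.958
outer loop
vertex 4.643 1.311 -2.786
vertex 3.198 2.107 -2.971
vertex 3.802 -0.108 -2.333
endloop
endfacet
facet normal -0.870 0.480 -0.111
outer loop
vertex 2.358 0.689 -2.518
vertex 3.198 2.107 -2.971
vertex 2.297 0.189 -4.194
endloop
endfacet
facet normal -0.035 -0.285 -0.958
outer loop
vertex 3.138 1.608 -4.647
vertex 4.582 0.811 -4.462
vertex 2.297 0.189 -4.194
endloop
endfacet
facet normal -0.870 0.480 -0.112
outer loop
vertex 2.297 0.189 -4.194
vertex 3.198 2.107 -2.971
vertex 3.138 1.608 -4.647
endloop
endfacet
facet normal 0.492 0.829 -0.265
outer loop
vertex 3.138 1.608 -4.647
vertex 4.643 1.311 -2.786
vertex 4.582 0.811 -4.462
endloop
endfacet
facet normal 0.491 0.830 -0.265
outer loop
vertex 3.198 2.107 -2.971
vertex 4.643 1.311 -2.786
vertex 3.138 1.608 -4.647
endloop
endfacet

endsolid


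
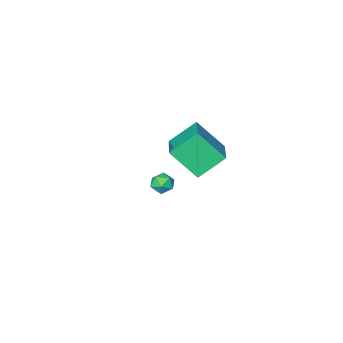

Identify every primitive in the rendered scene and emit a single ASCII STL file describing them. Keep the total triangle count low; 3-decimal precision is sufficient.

solid 
facet normal -0.747 0.028 0.665
outer loop
vertex -3.523 -2.564 -3.353
vertex -3.137 -3.048 -2.899
vertex -3.04 -2.291 -2.822
endloop
endfacet
facet normal -0.701 0.643 0.307
outer loop
vertex -3.523 -2.564 -3.353
vertex -3.04 -2.291 -2.822
vertex -3.058 -1.976 -3.522
endloop
endfacet
facet normal -0.774 0.500 -0.389
outer loop
vertex -3.523 -2.564 -3.353
vertex -3.058 -1.976 -3.522
vertex -3.166 -2.54 -4.032
endloop
endfacet
facet normal -0.863 -0.206 -0.461
outer loop
vertex -3.523 -2.564 -3.353
vertex -3.166 -2.54 -4.032
vertex -3.214 -3.202 -3.647
endloop
endfacet
facet normal -0.847 -0.497 0.190
outer loop
vertex -3.523 -2.564 -3.353
vertex -3.214 -3.202 -3.647
vertex -3.137 -3.048 -2.899
endloop
endfacet
facet normal -0.048 0.910 0.411
outer loop
vertex -3.058 -1.976 -3.522
vertex -3.04 -2.291 -2.822
vertex -2.386 -2.098 -3.173
endloop
endfacet
facet normal -0.121 -0.085 0.989
outer loop
vertex -3.04 -2.291 -2.822
vertex -3.137 -3.048 -2.899
vertex -2.434 -2.76 -2.788
endloop
endfacet
facet normal -0.284 -0.933 0.221
outer loop
vertex -3.137 -3.048 -2.899
vertex -3.214 -3.202 -3.647
vertex -2.542 -3.324 -3.298
endloop
endfacet
facet normal -0.310 -0.461 -0.831
outer loop
vertex -3.214 -3.202 -3.647
vertex -3.166 -2.54 -4.032
vertex -2.56 -3.009 -3.998
endloop
endfacet
facet normal -0.165 0.679 -0.716
outer loop
vertex -3.166 -2.54 -4.032
vertex -3.058 -1.976 -3.522
vertex -2.463 -2.252 -3.921
endloop
endfacet
facet normal 0.863 0.206 0.461
outer loop
vertex -2.077 -2.736 -3.467
vertex -2.386 -2.098 -3.173
vertex -2.434 -2.76 -2.788
endloop
endfacet
facet normal 0.774 -0.500 0.389
outer loop
vertex -2.077 -2.736 -3.467
vertex -2.434 -2.76 -2.788
vertex -2.542 -3.324 -3.298
endloop
endfacet
facet normal 0.701 -0.643 -0.307
outer loop
vertex -2.077 -2.736 -3.467
vertex -2.542 -3.324 -3.298
vertex -2.56 -3.009 -3.998
endloop
endfacet
facet normal 0.747 -0.028 -0.665
outer loop
vertex -2.077 -2.736 -3.467
vertex -2.56 -3.009 -3.998
vertex -2.463 -2.252 -3.921
endloop
endfacet
facet normal 0.847 0.497 -0.190
outer loop
vertex -2.077 -2.736 -3.467
vertex -2.463 -2.252 -3.921
vertex -2.386 -2.098 -3.173
endloop
endfacet
facet normal 0.310 0.461 0.831
outer loop
vertex -2.434 -2.76 -2.788
vertex -2.386 -2.098 -3.173
vertex -3.04 -2.291 -2.822
endloop
endfacet
facet normal 0.165 -0.679 0.716
outer loop
vertex -2.542 -3.324 -3.298
vertex -2.434 -2.76 -2.788
vertex -3.137 -3.048 -2.899
endloop
endfacet
facet normal 0.048 -0.910 -0.411
outer loop
vertex -2.56 -3.009 -3.998
vertex -2.542 -3.324 -3.298
vertex -3.214 -3.202 -3.647
endloop
endfacet
facet normal 0.121 0.085 -0.989
outer loop
vertex -2.463 -2.252 -3.921
vertex -2.56 -3.009 -3.998
vertex -3.166 -2.54 -4.032
endloop
endfacet
facet normal 0.284 0.933 -0.221
outer loop
vertex -2.386 -2.098 -3.173
vertex -2.463 -2.252 -3.921
vertex -3.058 -1.976 -3.522
endloop
endfacet
facet normal -0.450 0.538 -0.713
outer loop
vertex -3.525 2.383 2.618
vertex -2.436 4.165 3.276
vertex -2.093 1.959 1.395
endloop
endfacet
facet normal -0.498 -0.814 -0.300
outer loop
vertex -1.104 0.775 2.964
vertex -3.525 2.383 2.618
vertex -2.093 1.959 1.395
endloop
endfacet
facet normal -0.449 0.538 -0.713
outer loop
vertex -2.093 1.959 1.395
vertex -2.436 4.165 3.276
vertex -1.003 3.741 2.053
endloop
endfacet
facet normal 0.742 -0.220 -0.634
outer loop
vertex -1.003 3.741 2.053
vertex -1.104 0.775 2.964
vertex -2.093 1.959 1.395
endloop
endfacet
facet normal -0.742 0.220 0.633
outer loop
vertex -3.525 2.383 2.618
vertex -1.447 2.981 4.845
vertex -2.436 4.165 3.276
endloop
endfacet
facet normal -0.497 -0.814 -0.301
outer loop
vertex -2.537 1.199 4.187
vertex -3.525 2.383 2.618
vertex -1.104 0.775 2.964
endloop
endfacet
facet normal -0.742 0.220 0.633
outer loop
vertex -2.537 1.199 4.187
vertex -1.447 2.981 4.845
vertex -3.525 2.383 2.618
endloop
endfacet
facet normal 0.497 0.814 0.301
outer loop
vertex -2.436 4.165 3.276
vertex -1.447 2.981 4.845
vertex -1.003 3.741 2.053
endloop
endfacet
facet normal 0.742 -0.220 -0.633
outer loop
vertex -0.015 2.557 3.622
vertex -1.104 0.775 2.964
vertex -1.003 3.741 2.053
endloop
endfacet
facet normal 0.498 0.814 0.301
outer loop
vertex -1.003 3.741 2.053
vertex -1.447 2.981 4.845
vertex -0.015 2.557 3.622
endloop
endfacet
facet normal 0.449 -0.538 0.713
outer loop
vertex -0.015 2.557 3.622
vertex -2.537 1.199 4.187
vertex -1.104 0.775 2.964
endloop
endfacet
facet normal 0.450 -0.538 0.713
outer loop
vertex -1.447 2.981 4.845
vertex -2.537 1.199 4.187
vertex -0.015 2.557 3.622
endloop
endfacet

endsolid


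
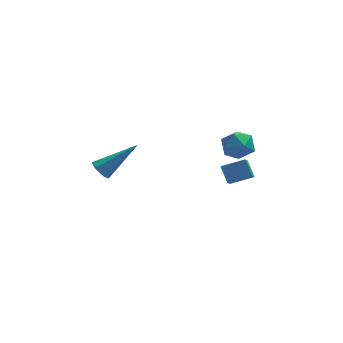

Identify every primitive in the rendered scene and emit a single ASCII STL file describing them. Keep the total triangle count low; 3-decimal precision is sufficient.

solid 
facet normal -0.771 -0.212 -0.600
outer loop
vertex -3.059 -2.715 -0.968
vertex -3.38 -2.515 -0.626
vertex -3.178 -2.219 -0.99
endloop
endfacet
facet normal 0.750 0.151 -0.644
outer loop
vertex -3.059 -2.715 -0.968
vertex -3.178 -2.219 -0.99
vertex -1.9 -2.105 0.526
endloop
endfacet
facet normal -0.770 -0.214 -0.601
outer loop
vertex -3.178 -2.219 -0.99
vertex -3.38 -2.515 -0.626
vertex -3.5 -2.019 -0.649
endloop
endfacet
facet normal 0.263 0.920 -0.291
outer loop
vertex -3.178 -2.219 -0.99
vertex -3.5 -2.019 -0.649
vertex -1.9 -2.105 0.526
endloop
endfacet
facet normal -0.771 -0.214 -0.600
outer loop
vertex -3.5 -2.019 -0.649
vertex -3.38 -2.515 -0.626
vertex -3.701 -2.314 -0.285
endloop
endfacet
facet normal -0.314 0.815 0.487
outer loop
vertex -3.5 -2.019 -0.649
vertex -3.701 -2.314 -0.285
vertex -1.9 -2.105 0.526
endloop
endfacet
facet normal -0.771 -0.212 -0.601
outer loop
vertex -3.701 -2.314 -0.285
vertex -3.38 -2.515 -0.626
vertex -3.582 -2.81 -0.263
endloop
endfacet
facet normal -0.404 -0.057 0.913
outer loop
vertex -3.701 -2.314 -0.285
vertex -3.582 -2.81 -0.263
vertex -1.9 -2.105 0.526
endloop
endfacet
facet normal -0.770 -0.213 -0.602
outer loop
vertex -3.582 -2.81 -0.263
vertex -3.38 -2.515 -0.626
vertex -3.26 -3.01 -0.604
endloop
endfacet
facet normal 0.082 -0.824 0.561
outer loop
vertex -3.582 -2.81 -0.263
vertex -3.26 -3.01 -0.604
vertex -1.9 -2.105 0.526
endloop
endfacet
facet normal -0.772 -0.214 -0.599
outer loop
vertex -3.26 -3.01 -0.604
vertex -3.38 -2.515 -0.626
vertex -3.059 -2.715 -0.968
endloop
endfacet
facet normal 0.660 -0.719 -0.218
outer loop
vertex -3.26 -3.01 -0.604
vertex -3.059 -2.715 -0.968
vertex -1.9 -2.105 0.526
endloop
endfacet
facet normal -0.470 0.543 0.696
outer loop
vertex 1.64 0.928 -1.413
vertex 2.106 0.608 -0.848
vertex 2.331 1.278 -1.219
endloop
endfacet
facet normal -0.466 0.882 0.068
outer loop
vertex 1.64 0.928 -1.413
vertex 2.331 1.278 -1.219
vertex 2.113 1.222 -1.986
endloop
endfacet
facet normal -0.786 0.461 -0.412
outer loop
vertex 1.64 0.928 -1.413
vertex 2.113 1.222 -1.986
vertex 1.753 0.516 -2.089
endloop
endfacet
facet normal -0.987 -0.137 -0.081
outer loop
vertex 1.64 0.928 -1.413
vertex 1.753 0.516 -2.089
vertex 1.748 0.136 -1.385
endloop
endfacet
facet normal -0.792 -0.087 0.604
outer loop
vertex 1.64 0.928 -1.413
vertex 1.748 0.136 -1.385
vertex 2.106 0.608 -0.848
endloop
endfacet
facet normal 0.213 0.968 -0.131
outer loop
vertex 2.113 1.222 -1.986
vertex 2.331 1.278 -1.219
vertex 2.872 1.084 -1.775
endloop
endfacet
facet normal 0.206 0.420 0.884
outer loop
vertex 2.331 1.278 -1.219
vertex 2.106 0.608 -0.848
vertex 2.867 0.704 -1.071
endloop
endfacet
facet normal -0.314 -0.600 0.736
outer loop
vertex 2.106 0.608 -0.848
vertex 1.748 0.136 -1.385
vertex 2.507 -0.002 -1.174
endloop
endfacet
facet normal -0.628 -0.683 -0.373
outer loop
vertex 1.748 0.136 -1.385
vertex 1.753 0.516 -2.089
vertex 2.289 -0.058 -1.941
endloop
endfacet
facet normal -0.303 0.287 -0.909
outer loop
vertex 1.753 0.516 -2.089
vertex 2.113 1.222 -1.986
vertex 2.514 0.612 -2.312
endloop
endfacet
facet normal 0.987 0.137 0.081
outer loop
vertex 2.98 0.292 -1.747
vertex 2.872 1.084 -1.775
vertex 2.867 0.704 -1.071
endloop
endfacet
facet normal 0.786 -0.461 0.412
outer loop
vertex 2.98 0.292 -1.747
vertex 2.867 0.704 -1.071
vertex 2.507 -0.002 -1.174
endloop
endfacet
facet normal 0.466 -0.882 -0.068
outer loop
vertex 2.98 0.292 -1.747
vertex 2.507 -0.002 -1.174
vertex 2.289 -0.058 -1.941
endloop
endfacet
facet normal 0.470 -0.543 -0.696
outer loop
vertex 2.98 0.292 -1.747
vertex 2.289 -0.058 -1.941
vertex 2.514 0.612 -2.312
endloop
endfacet
facet normal 0.792 0.087 -0.604
outer loop
vertex 2.98 0.292 -1.747
vertex 2.514 0.612 -2.312
vertex 2.872 1.084 -1.775
endloop
endfacet
facet normal 0.628 0.683 0.373
outer loop
vertex 2.867 0.704 -1.071
vertex 2.872 1.084 -1.775
vertex 2.331 1.278 -1.219
endloop
endfacet
facet normal 0.303 -0.287 0.909
outer loop
vertex 2.507 -0.002 -1.174
vertex 2.867 0.704 -1.071
vertex 2.106 0.608 -0.848
endloop
endfacet
facet normal -0.213 -0.968 0.131
outer loop
vertex 2.289 -0.058 -1.941
vertex 2.507 -0.002 -1.174
vertex 1.748 0.136 -1.385
endloop
endfacet
facet normal -0.206 -0.420 -0.884
outer loop
vertex 2.514 0.612 -2.312
vertex 2.289 -0.058 -1.941
vertex 1.753 0.516 -2.089
endloop
endfacet
facet normal 0.314 0.600 -0.736
outer loop
vertex 2.872 1.084 -1.775
vertex 2.514 0.612 -2.312
vertex 2.113 1.222 -1.986
endloop
endfacet
facet normal -0.945 -0.062 -0.322
outer loop
vertex 1.638 1.081 -3.232
vertex 1.82 1.926 -3.929
vertex 1.891 0.506 -3.862
endloop
endfacet
facet normal -0.164 -0.761 0.628
outer loop
vertex 2.92 0.574 -3.511
vertex 1.638 1.081 -3.232
vertex 1.891 0.506 -3.862
endloop
endfacet
facet normal -0.945 -0.062 -0.322
outer loop
vertex 1.891 0.506 -3.862
vertex 1.82 1.926 -3.929
vertex 2.073 1.351 -4.559
endloop
endfacet
facet normal 0.284 -0.646 -0.709
outer loop
vertex 2.073 1.351 -4.559
vertex 2.92 0.574 -3.511
vertex 1.891 0.506 -3.862
endloop
endfacet
facet normal -0.284 0.646 0.709
outer loop
vertex 1.638 1.081 -3.232
vertex 2.849 1.994 -3.578
vertex 1.82 1.926 -3.929
endloop
endfacet
facet normal -0.164 -0.761 0.628
outer loop
vertex 2.667 1.149 -2.881
vertex 1.638 1.081 -3.232
vertex 2.92 0.574 -3.511
endloop
endfacet
facet normal -0.284 0.646 0.709
outer loop
vertex 2.667 1.149 -2.881
vertex 2.849 1.994 -3.578
vertex 1.638 1.081 -3.232
endloop
endfacet
facet normal 0.164 0.761 -0.628
outer loop
vertex 1.82 1.926 -3.929
vertex 2.849 1.994 -3.578
vertex 2.073 1.351 -4.559
endloop
endfacet
facet normal 0.284 -0.646 -0.709
outer loop
vertex 3.102 1.419 -4.208
vertex 2.92 0.574 -3.511
vertex 2.073 1.351 -4.559
endloop
endfacet
facet normal 0.164 0.761 -0.628
outer loop
vertex 2.073 1.351 -4.559
vertex 2.849 1.994 -3.578
vertex 3.102 1.419 -4.208
endloop
endfacet
facet normal 0.945 0.062 0.322
outer loop
vertex 3.102 1.419 -4.208
vertex 2.667 1.149 -2.881
vertex 2.92 0.574 -3.511
endloop
endfacet
facet normal 0.945 0.062 0.322
outer loop
vertex 2.849 1.994 -3.578
vertex 2.667 1.149 -2.881
vertex 3.102 1.419 -4.208
endloop
endfacet

endsolid


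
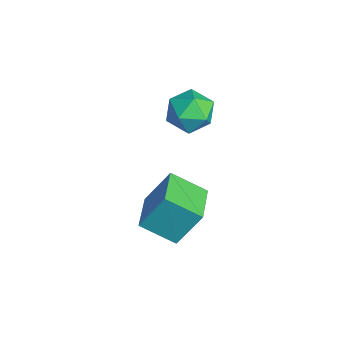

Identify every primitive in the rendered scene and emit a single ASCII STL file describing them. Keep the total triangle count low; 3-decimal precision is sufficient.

solid 
facet normal -0.904 0.398 -0.156
outer loop
vertex 2.198 -2.92 -0.57
vertex 2.956 -1.555 -1.486
vertex 2.028 -3.982 -2.292
endloop
endfacet
facet normal -0.418 -0.754 0.506
outer loop
vertex 3.764 -4.745 -1.994
vertex 2.198 -2.92 -0.57
vertex 2.028 -3.982 -2.292
endloop
endfacet
facet normal -0.904 0.397 -0.155
outer loop
vertex 2.028 -3.982 -2.292
vertex 2.956 -1.555 -1.486
vertex 2.785 -2.617 -3.208
endloop
endfacet
facet normal -0.084 -0.523 -0.848
outer loop
vertex 2.785 -2.617 -3.208
vertex 3.764 -4.745 -1.994
vertex 2.028 -3.982 -2.292
endloop
endfacet
facet normal 0.084 0.523 0.848
outer loop
vertex 2.198 -2.92 -0.57
vertex 4.692 -2.318 -1.188
vertex 2.956 -1.555 -1.486
endloop
endfacet
facet normal -0.418 -0.754 0.507
outer loop
vertex 3.935 -3.683 -0.272
vertex 2.198 -2.92 -0.57
vertex 3.764 -4.745 -1.994
endloop
endfacet
facet normal 0.084 0.523 0.848
outer loop
vertex 3.935 -3.683 -0.272
vertex 4.692 -2.318 -1.188
vertex 2.198 -2.92 -0.57
endloop
endfacet
facet normal 0.418 0.754 -0.507
outer loop
vertex 2.956 -1.555 -1.486
vertex 4.692 -2.318 -1.188
vertex 2.785 -2.617 -3.208
endloop
endfacet
facet normal -0.084 -0.523 -0.848
outer loop
vertex 4.522 -3.38 -2.91
vertex 3.764 -4.745 -1.994
vertex 2.785 -2.617 -3.208
endloop
endfacet
facet normal 0.418 0.754 -0.506
outer loop
vertex 2.785 -2.617 -3.208
vertex 4.692 -2.318 -1.188
vertex 4.522 -3.38 -2.91
endloop
endfacet
facet normal 0.904 -0.398 0.156
outer loop
vertex 4.522 -3.38 -2.91
vertex 3.935 -3.683 -0.272
vertex 3.764 -4.745 -1.994
endloop
endfacet
facet normal 0.904 -0.397 0.156
outer loop
vertex 4.692 -2.318 -1.188
vertex 3.935 -3.683 -0.272
vertex 4.522 -3.38 -2.91
endloop
endfacet
facet normal -0.578 0.786 0.220
outer loop
vertex 0.692 -1.143 2.119
vertex 0.561 -1.533 3.167
vertex 1.414 -0.839 2.927
endloop
endfacet
facet normal -0.094 0.957 -0.276
outer loop
vertex 0.692 -1.143 2.119
vertex 1.414 -0.839 2.927
vertex 1.794 -1.098 1.9
endloop
endfacet
facet normal -0.187 0.521 -0.833
outer loop
vertex 0.692 -1.143 2.119
vertex 1.794 -1.098 1.9
vertex 1.177 -1.951 1.505
endloop
endfacet
facet normal -0.728 0.080 -0.681
outer loop
vertex 0.692 -1.143 2.119
vertex 1.177 -1.951 1.505
vertex 0.415 -2.22 2.288
endloop
endfacet
facet normal -0.969 0.245 -0.030
outer loop
vertex 0.692 -1.143 2.119
vertex 0.415 -2.22 2.288
vertex 0.561 -1.533 3.167
endloop
endfacet
facet normal 0.554 0.832 -0.005
outer loop
vertex 1.794 -1.098 1.9
vertex 1.414 -0.839 2.927
vertex 2.345 -1.46 2.812
endloop
endfacet
facet normal -0.228 0.556 0.799
outer loop
vertex 1.414 -0.839 2.927
vertex 0.561 -1.533 3.167
vertex 1.583 -1.729 3.595
endloop
endfacet
facet normal -0.862 -0.320 0.393
outer loop
vertex 0.561 -1.533 3.167
vertex 0.415 -2.22 2.288
vertex 0.966 -2.582 3.2
endloop
endfacet
facet normal -0.472 -0.585 -0.660
outer loop
vertex 0.415 -2.22 2.288
vertex 1.177 -1.951 1.505
vertex 1.346 -2.841 2.173
endloop
endfacet
facet normal 0.404 0.127 -0.906
outer loop
vertex 1.177 -1.951 1.505
vertex 1.794 -1.098 1.9
vertex 2.199 -2.147 1.933
endloop
endfacet
facet normal 0.728 -0.080 0.681
outer loop
vertex 2.068 -2.537 2.981
vertex 2.345 -1.46 2.812
vertex 1.583 -1.729 3.595
endloop
endfacet
facet normal 0.187 -0.521 0.833
outer loop
vertex 2.068 -2.537 2.981
vertex 1.583 -1.729 3.595
vertex 0.966 -2.582 3.2
endloop
endfacet
facet normal 0.094 -0.957 0.276
outer loop
vertex 2.068 -2.537 2.981
vertex 0.966 -2.582 3.2
vertex 1.346 -2.841 2.173
endloop
endfacet
facet normal 0.578 -0.786 -0.220
outer loop
vertex 2.068 -2.537 2.981
vertex 1.346 -2.841 2.173
vertex 2.199 -2.147 1.933
endloop
endfacet
facet normal 0.969 -0.245 0.030
outer loop
vertex 2.068 -2.537 2.981
vertex 2.199 -2.147 1.933
vertex 2.345 -1.46 2.812
endloop
endfacet
facet normal 0.472 0.585 0.660
outer loop
vertex 1.583 -1.729 3.595
vertex 2.345 -1.46 2.812
vertex 1.414 -0.839 2.927
endloop
endfacet
facet normal -0.404 -0.127 0.906
outer loop
vertex 0.966 -2.582 3.2
vertex 1.583 -1.729 3.595
vertex 0.561 -1.533 3.167
endloop
endfacet
facet normal -0.554 -0.832 0.005
outer loop
vertex 1.346 -2.841 2.173
vertex 0.966 -2.582 3.2
vertex 0.415 -2.22 2.288
endloop
endfacet
facet normal 0.228 -0.556 -0.799
outer loop
vertex 2.199 -2.147 1.933
vertex 1.346 -2.841 2.173
vertex 1.177 -1.951 1.505
endloop
endfacet
facet normal 0.862 0.320 -0.393
outer loop
vertex 2.345 -1.46 2.812
vertex 2.199 -2.147 1.933
vertex 1.794 -1.098 1.9
endloop
endfacet

endsolid


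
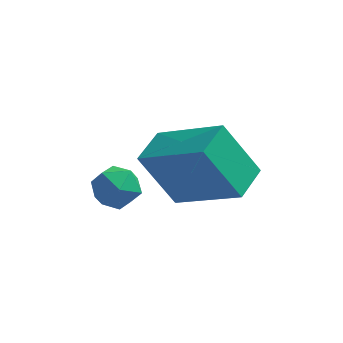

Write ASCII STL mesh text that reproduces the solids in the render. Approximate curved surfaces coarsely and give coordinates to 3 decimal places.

solid 
facet normal -0.726 0.420 0.545
outer loop
vertex 1.109 -0.09 -1.022
vertex 1.4 -0.296 -0.476
vertex 1.55 0.287 -0.725
endloop
endfacet
facet normal -0.624 0.779 -0.062
outer loop
vertex 1.109 -0.09 -1.022
vertex 1.55 0.287 -0.725
vertex 1.55 0.235 -1.375
endloop
endfacet
facet normal -0.726 0.328 -0.605
outer loop
vertex 1.109 -0.09 -1.022
vertex 1.55 0.235 -1.375
vertex 1.399 -0.381 -1.528
endloop
endfacet
facet normal -0.891 -0.310 -0.332
outer loop
vertex 1.109 -0.09 -1.022
vertex 1.399 -0.381 -1.528
vertex 1.306 -0.709 -0.972
endloop
endfacet
facet normal -0.890 -0.253 0.379
outer loop
vertex 1.109 -0.09 -1.022
vertex 1.306 -0.709 -0.972
vertex 1.4 -0.296 -0.476
endloop
endfacet
facet normal 0.057 0.995 -0.080
outer loop
vertex 1.55 0.235 -1.375
vertex 1.55 0.287 -0.725
vertex 2.114 0.229 -1.048
endloop
endfacet
facet normal -0.108 0.414 0.904
outer loop
vertex 1.55 0.287 -0.725
vertex 1.4 -0.296 -0.476
vertex 2.021 -0.099 -0.492
endloop
endfacet
facet normal -0.375 -0.676 0.634
outer loop
vertex 1.4 -0.296 -0.476
vertex 1.306 -0.709 -0.972
vertex 1.87 -0.715 -0.645
endloop
endfacet
facet normal -0.375 -0.770 -0.517
outer loop
vertex 1.306 -0.709 -0.972
vertex 1.399 -0.381 -1.528
vertex 1.87 -0.767 -1.295
endloop
endfacet
facet normal -0.109 0.265 -0.958
outer loop
vertex 1.399 -0.381 -1.528
vertex 1.55 0.235 -1.375
vertex 2.02 -0.184 -1.544
endloop
endfacet
facet normal 0.891 0.310 0.332
outer loop
vertex 2.311 -0.39 -0.998
vertex 2.114 0.229 -1.048
vertex 2.021 -0.099 -0.492
endloop
endfacet
facet normal 0.726 -0.328 0.605
outer loop
vertex 2.311 -0.39 -0.998
vertex 2.021 -0.099 -0.492
vertex 1.87 -0.715 -0.645
endloop
endfacet
facet normal 0.624 -0.779 0.062
outer loop
vertex 2.311 -0.39 -0.998
vertex 1.87 -0.715 -0.645
vertex 1.87 -0.767 -1.295
endloop
endfacet
facet normal 0.726 -0.420 -0.545
outer loop
vertex 2.311 -0.39 -0.998
vertex 1.87 -0.767 -1.295
vertex 2.02 -0.184 -1.544
endloop
endfacet
facet normal 0.890 0.253 -0.379
outer loop
vertex 2.311 -0.39 -0.998
vertex 2.02 -0.184 -1.544
vertex 2.114 0.229 -1.048
endloop
endfacet
facet normal 0.375 0.770 0.517
outer loop
vertex 2.021 -0.099 -0.492
vertex 2.114 0.229 -1.048
vertex 1.55 0.287 -0.725
endloop
endfacet
facet normal 0.109 -0.265 0.958
outer loop
vertex 1.87 -0.715 -0.645
vertex 2.021 -0.099 -0.492
vertex 1.4 -0.296 -0.476
endloop
endfacet
facet normal -0.057 -0.995 0.080
outer loop
vertex 1.87 -0.767 -1.295
vertex 1.87 -0.715 -0.645
vertex 1.306 -0.709 -0.972
endloop
endfacet
facet normal 0.108 -0.414 -0.904
outer loop
vertex 2.02 -0.184 -1.544
vertex 1.87 -0.767 -1.295
vertex 1.399 -0.381 -1.528
endloop
endfacet
facet normal 0.375 0.676 -0.634
outer loop
vertex 2.114 0.229 -1.048
vertex 2.02 -0.184 -1.544
vertex 1.55 0.235 -1.375
endloop
endfacet
facet normal -0.528 0.059 0.847
outer loop
vertex 3.668 -0.332 0.59
vertex 3.988 0.627 0.722
vertex 2.097 0.332 -0.435
endloop
endfacet
facet normal -0.314 -0.941 -0.129
outer loop
vertex 2.972 0.233 -1.842
vertex 3.668 -0.332 0.59
vertex 2.097 0.332 -0.435
endloop
endfacet
facet normal -0.528 0.060 0.847
outer loop
vertex 2.097 0.332 -0.435
vertex 3.988 0.627 0.722
vertex 2.416 1.292 -0.304
endloop
endfacet
facet normal -0.790 0.333 -0.515
outer loop
vertex 2.416 1.292 -0.304
vertex 2.972 0.233 -1.842
vertex 2.097 0.332 -0.435
endloop
endfacet
facet normal 0.790 -0.334 0.515
outer loop
vertex 3.668 -0.332 0.59
vertex 4.863 0.528 -0.685
vertex 3.988 0.627 0.722
endloop
endfacet
facet normal -0.314 -0.941 -0.129
outer loop
vertex 4.544 -0.432 -0.816
vertex 3.668 -0.332 0.59
vertex 2.972 0.233 -1.842
endloop
endfacet
facet normal 0.790 -0.333 0.516
outer loop
vertex 4.544 -0.432 -0.816
vertex 4.863 0.528 -0.685
vertex 3.668 -0.332 0.59
endloop
endfacet
facet normal 0.314 0.941 0.129
outer loop
vertex 3.988 0.627 0.722
vertex 4.863 0.528 -0.685
vertex 2.416 1.292 -0.304
endloop
endfacet
facet normal -0.789 0.334 -0.515
outer loop
vertex 3.292 1.192 -1.71
vertex 2.972 0.233 -1.842
vertex 2.416 1.292 -0.304
endloop
endfacet
facet normal 0.314 0.941 0.129
outer loop
vertex 2.416 1.292 -0.304
vertex 4.863 0.528 -0.685
vertex 3.292 1.192 -1.71
endloop
endfacet
facet normal 0.528 -0.060 -0.847
outer loop
vertex 3.292 1.192 -1.71
vertex 4.544 -0.432 -0.816
vertex 2.972 0.233 -1.842
endloop
endfacet
facet normal 0.528 -0.060 -0.847
outer loop
vertex 4.863 0.528 -0.685
vertex 4.544 -0.432 -0.816
vertex 3.292 1.192 -1.71
endloop
endfacet

endsolid


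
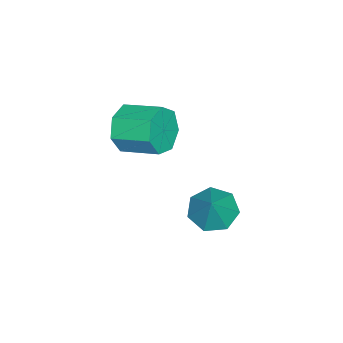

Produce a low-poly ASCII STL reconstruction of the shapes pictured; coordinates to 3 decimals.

solid 
facet normal -0.558 -0.152 -0.816
outer loop
vertex -1.422 2.09 -4.05
vertex -2.292 2.149 -3.466
vertex -1.782 2.922 -3.959
endloop
endfacet
facet normal 0.908 0.405 -0.108
outer loop
vertex -1.422 2.09 -4.05
vertex -1.782 2.922 -3.959
vertex -1.328 2.411 -2.054
endloop
endfacet
facet normal -0.558 -0.152 -0.816
outer loop
vertex -1.782 2.922 -3.959
vertex -2.292 2.149 -3.466
vertex -2.526 3.172 -3.496
endloop
endfacet
facet normal 0.397 0.906 0.148
outer loop
vertex -1.782 2.922 -3.959
vertex -2.526 3.172 -3.496
vertex -1.328 2.411 -2.054
endloop
endfacet
facet normal -0.557 -0.151 -0.816
outer loop
vertex -2.526 3.172 -3.496
vertex -2.292 2.149 -3.466
vertex -3.095 2.651 -3.011
endloop
endfacet
facet normal -0.213 0.780 0.588
outer loop
vertex -2.526 3.172 -3.496
vertex -3.095 2.651 -3.011
vertex -1.328 2.411 -2.054
endloop
endfacet
facet normal -0.558 -0.152 -0.816
outer loop
vertex -3.095 2.651 -3.011
vertex -2.292 2.149 -3.466
vertex -3.059 1.752 -2.868
endloop
endfacet
facet normal -0.460 0.122 0.880
outer loop
vertex -3.095 2.651 -3.011
vertex -3.059 1.752 -2.868
vertex -1.328 2.411 -2.054
endloop
endfacet
facet normal -0.558 -0.152 -0.816
outer loop
vertex -3.059 1.752 -2.868
vertex -2.292 2.149 -3.466
vertex -2.446 1.151 -3.175
endloop
endfacet
facet normal -0.160 -0.573 0.804
outer loop
vertex -3.059 1.752 -2.868
vertex -2.446 1.151 -3.175
vertex -1.328 2.411 -2.054
endloop
endfacet
facet normal -0.558 -0.152 -0.816
outer loop
vertex -2.446 1.151 -3.175
vertex -2.292 2.149 -3.466
vertex -1.718 1.302 -3.701
endloop
endfacet
facet normal 0.463 -0.782 0.417
outer loop
vertex -2.446 1.151 -3.175
vertex -1.718 1.302 -3.701
vertex -1.328 2.411 -2.054
endloop
endfacet
facet normal -0.558 -0.152 -0.816
outer loop
vertex -1.718 1.302 -3.701
vertex -2.292 2.149 -3.466
vertex -1.422 2.09 -4.05
endloop
endfacet
facet normal 0.938 -0.347 0.012
outer loop
vertex -1.718 1.302 -3.701
vertex -1.422 2.09 -4.05
vertex -1.328 2.411 -2.054
endloop
endfacet
facet normal -0.090 -0.952 -0.294
outer loop
vertex -1.397 -1.643 1.837
vertex -1.878 -1.313 0.916
vertex -0.817 -1.473 1.109
endloop
endfacet
facet normal 0.785 -0.249 0.567
outer loop
vertex -1.397 -1.643 1.837
vertex -0.817 -1.473 1.109
vertex -1.241 0.003 2.345
endloop
endfacet
facet normal 0.785 -0.249 0.567
outer loop
vertex -1.241 0.003 2.345
vertex -0.817 -1.473 1.109
vertex -0.661 0.173 1.617
endloop
endfacet
facet normal 0.090 0.952 0.294
outer loop
vertex -1.241 0.003 2.345
vertex -0.661 0.173 1.617
vertex -1.722 0.333 1.424
endloop
endfacet
facet normal -0.090 -0.952 -0.293
outer loop
vertex -0.817 -1.473 1.109
vertex -1.878 -1.313 0.916
vertex -1.037 -1.183 0.236
endloop
endfacet
facet normal 0.968 -0.015 -0.249
outer loop
vertex -0.817 -1.473 1.109
vertex -1.037 -1.183 0.236
vertex -0.661 0.173 1.617
endloop
endfacet
facet normal 0.969 -0.016 -0.248
outer loop
vertex -0.661 0.173 1.617
vertex -1.037 -1.183 0.236
vertex -0.88 0.463 0.744
endloop
endfacet
facet normal 0.090 0.952 0.294
outer loop
vertex -0.661 0.173 1.617
vertex -0.88 0.463 0.744
vertex -1.722 0.333 1.424
endloop
endfacet
facet normal -0.090 -0.952 -0.293
outer loop
vertex -1.037 -1.183 0.236
vertex -1.878 -1.313 0.916
vertex -1.89 -0.991 -0.125
endloop
endfacet
facet normal 0.423 0.230 -0.877
outer loop
vertex -1.037 -1.183 0.236
vertex -1.89 -0.991 -0.125
vertex -0.88 0.463 0.744
endloop
endfacet
facet normal 0.423 0.230 -0.876
outer loop
vertex -0.88 0.463 0.744
vertex -1.89 -0.991 -0.125
vertex -1.733 0.656 0.383
endloop
endfacet
facet normal 0.091 0.951 0.294
outer loop
vertex -0.88 0.463 0.744
vertex -1.733 0.656 0.383
vertex -1.722 0.333 1.424
endloop
endfacet
facet normal -0.091 -0.952 -0.293
outer loop
vertex -1.89 -0.991 -0.125
vertex -1.878 -1.313 0.916
vertex -2.734 -1.041 0.298
endloop
endfacet
facet normal -0.441 0.303 -0.845
outer loop
vertex -1.89 -0.991 -0.125
vertex -2.734 -1.041 0.298
vertex -1.733 0.656 0.383
endloop
endfacet
facet normal -0.442 0.303 -0.845
outer loop
vertex -1.733 0.656 0.383
vertex -2.734 -1.041 0.298
vertex -2.577 0.605 0.806
endloop
endfacet
facet normal 0.090 0.951 0.294
outer loop
vertex -1.733 0.656 0.383
vertex -2.577 0.605 0.806
vertex -1.722 0.333 1.424
endloop
endfacet
facet normal -0.091 -0.952 -0.293
outer loop
vertex -2.734 -1.041 0.298
vertex -1.878 -1.313 0.916
vertex -2.934 -1.296 1.187
endloop
endfacet
facet normal -0.973 0.147 -0.177
outer loop
vertex -2.734 -1.041 0.298
vertex -2.934 -1.296 1.187
vertex -2.577 0.605 0.806
endloop
endfacet
facet normal -0.973 0.147 -0.177
outer loop
vertex -2.577 0.605 0.806
vertex -2.934 -1.296 1.187
vertex -2.777 0.35 1.695
endloop
endfacet
facet normal 0.091 0.952 0.293
outer loop
vertex -2.577 0.605 0.806
vertex -2.777 0.35 1.695
vertex -1.722 0.333 1.424
endloop
endfacet
facet normal -0.091 -0.952 -0.294
outer loop
vertex -2.934 -1.296 1.187
vertex -1.878 -1.313 0.916
vertex -2.339 -1.564 1.871
endloop
endfacet
facet normal -0.772 -0.119 0.625
outer loop
vertex -2.934 -1.296 1.187
vertex -2.339 -1.564 1.871
vertex -2.777 0.35 1.695
endloop
endfacet
facet normal -0.772 -0.119 0.625
outer loop
vertex -2.777 0.35 1.695
vertex -2.339 -1.564 1.871
vertex -2.182 0.082 2.379
endloop
endfacet
facet normal 0.091 0.952 0.294
outer loop
vertex -2.777 0.35 1.695
vertex -2.182 0.082 2.379
vertex -1.722 0.333 1.424
endloop
endfacet
facet normal -0.090 -0.952 -0.294
outer loop
vertex -2.339 -1.564 1.871
vertex -1.878 -1.313 0.916
vertex -1.397 -1.643 1.837
endloop
endfacet
facet normal 0.010 -0.296 0.955
outer loop
vertex -2.339 -1.564 1.871
vertex -1.397 -1.643 1.837
vertex -2.182 0.082 2.379
endloop
endfacet
facet normal 0.010 -0.296 0.955
outer loop
vertex -2.182 0.082 2.379
vertex -1.397 -1.643 1.837
vertex -1.241 0.003 2.345
endloop
endfacet
facet normal 0.091 0.952 0.294
outer loop
vertex -2.182 0.082 2.379
vertex -1.241 0.003 2.345
vertex -1.722 0.333 1.424
endloop
endfacet

endsolid
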